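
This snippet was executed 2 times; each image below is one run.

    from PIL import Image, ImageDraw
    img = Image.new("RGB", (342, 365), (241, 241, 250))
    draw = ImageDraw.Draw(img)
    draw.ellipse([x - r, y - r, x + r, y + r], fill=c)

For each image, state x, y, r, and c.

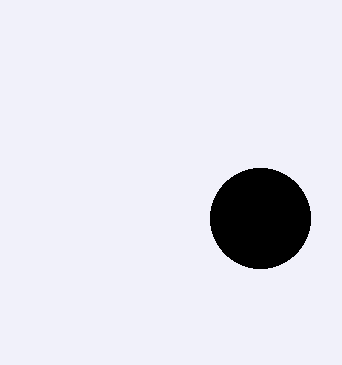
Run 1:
x = 260
y = 218
r = 50
c = 'black'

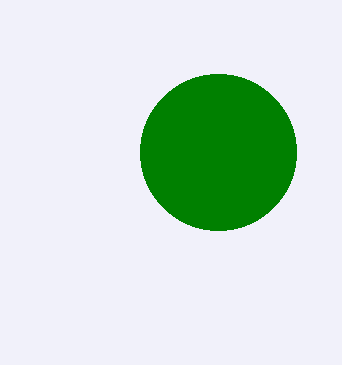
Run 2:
x = 218, y = 152, r = 78, c = 'green'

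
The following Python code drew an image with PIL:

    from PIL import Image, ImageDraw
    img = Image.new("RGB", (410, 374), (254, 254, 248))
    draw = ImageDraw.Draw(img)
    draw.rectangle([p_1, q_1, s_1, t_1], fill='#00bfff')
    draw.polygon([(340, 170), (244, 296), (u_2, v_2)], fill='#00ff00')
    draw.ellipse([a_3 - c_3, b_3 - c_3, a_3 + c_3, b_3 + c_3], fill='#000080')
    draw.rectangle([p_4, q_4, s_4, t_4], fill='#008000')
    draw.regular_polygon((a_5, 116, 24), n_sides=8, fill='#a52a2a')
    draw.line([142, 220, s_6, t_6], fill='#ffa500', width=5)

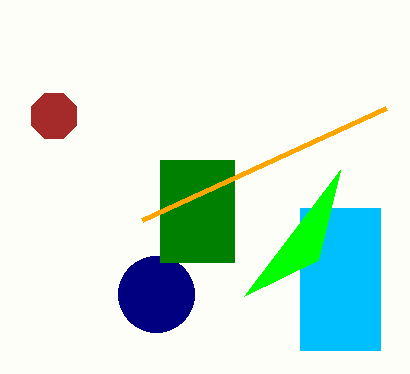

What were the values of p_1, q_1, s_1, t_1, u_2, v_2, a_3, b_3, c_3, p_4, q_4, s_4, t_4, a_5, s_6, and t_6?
p_1 = 300
q_1 = 208
s_1 = 380
t_1 = 350
u_2 = 318
v_2 = 260
a_3 = 156
b_3 = 294
c_3 = 38
p_4 = 160
q_4 = 160
s_4 = 234
t_4 = 262
a_5 = 54
s_6 = 386
t_6 = 108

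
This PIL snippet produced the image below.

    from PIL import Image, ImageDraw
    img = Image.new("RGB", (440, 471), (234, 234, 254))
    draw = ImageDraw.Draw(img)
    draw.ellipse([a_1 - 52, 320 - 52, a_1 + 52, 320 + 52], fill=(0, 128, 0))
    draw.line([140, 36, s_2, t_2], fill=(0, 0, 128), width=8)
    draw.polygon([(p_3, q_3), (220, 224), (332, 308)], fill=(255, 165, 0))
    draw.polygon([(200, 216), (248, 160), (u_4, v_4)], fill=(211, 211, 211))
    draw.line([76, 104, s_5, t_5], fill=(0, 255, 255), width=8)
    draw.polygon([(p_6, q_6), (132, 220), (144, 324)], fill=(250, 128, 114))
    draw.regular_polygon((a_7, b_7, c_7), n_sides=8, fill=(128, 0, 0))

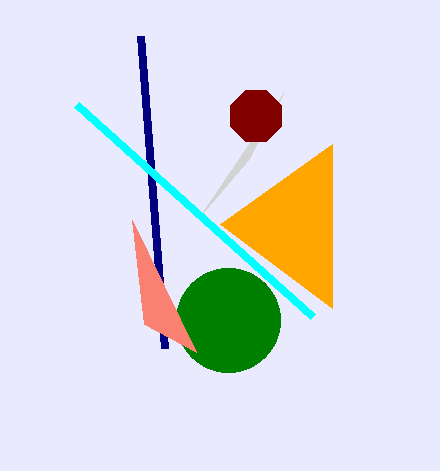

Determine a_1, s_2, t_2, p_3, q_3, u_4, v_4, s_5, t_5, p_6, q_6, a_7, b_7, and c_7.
a_1 = 228
s_2 = 164
t_2 = 348
p_3 = 332
q_3 = 144
u_4 = 284
v_4 = 92
s_5 = 312
t_5 = 316
p_6 = 196
q_6 = 352
a_7 = 256
b_7 = 116
c_7 = 28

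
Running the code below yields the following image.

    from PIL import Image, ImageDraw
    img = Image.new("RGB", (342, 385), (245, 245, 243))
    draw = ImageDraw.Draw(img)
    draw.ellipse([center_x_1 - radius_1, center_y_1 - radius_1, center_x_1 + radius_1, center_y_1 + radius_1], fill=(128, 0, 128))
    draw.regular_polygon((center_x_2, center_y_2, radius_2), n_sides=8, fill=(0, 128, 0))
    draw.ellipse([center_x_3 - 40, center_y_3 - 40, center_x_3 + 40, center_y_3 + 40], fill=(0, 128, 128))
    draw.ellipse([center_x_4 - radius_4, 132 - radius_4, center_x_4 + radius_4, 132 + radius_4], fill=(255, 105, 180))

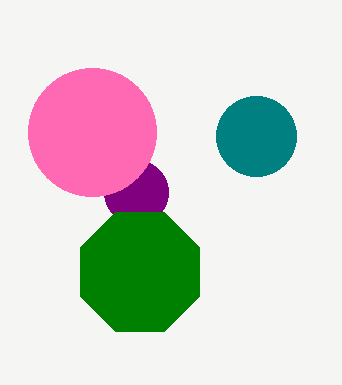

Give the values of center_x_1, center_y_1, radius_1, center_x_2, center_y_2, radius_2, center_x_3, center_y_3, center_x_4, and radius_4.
center_x_1 = 136
center_y_1 = 192
radius_1 = 32
center_x_2 = 140
center_y_2 = 272
radius_2 = 64
center_x_3 = 256
center_y_3 = 136
center_x_4 = 92
radius_4 = 64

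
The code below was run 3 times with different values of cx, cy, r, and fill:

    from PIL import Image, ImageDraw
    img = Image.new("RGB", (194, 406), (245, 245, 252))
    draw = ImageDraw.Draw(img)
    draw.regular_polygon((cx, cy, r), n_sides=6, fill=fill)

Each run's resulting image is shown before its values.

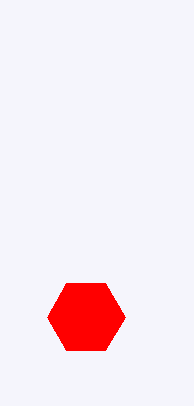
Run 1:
cx = 86
cy = 317
r = 39
fill = 'red'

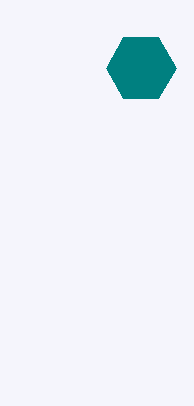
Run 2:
cx = 141, cy = 68, r = 35, fill = 'teal'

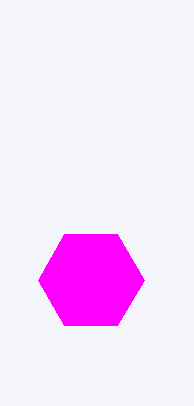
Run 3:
cx = 91; cy = 280; r = 53; fill = 'magenta'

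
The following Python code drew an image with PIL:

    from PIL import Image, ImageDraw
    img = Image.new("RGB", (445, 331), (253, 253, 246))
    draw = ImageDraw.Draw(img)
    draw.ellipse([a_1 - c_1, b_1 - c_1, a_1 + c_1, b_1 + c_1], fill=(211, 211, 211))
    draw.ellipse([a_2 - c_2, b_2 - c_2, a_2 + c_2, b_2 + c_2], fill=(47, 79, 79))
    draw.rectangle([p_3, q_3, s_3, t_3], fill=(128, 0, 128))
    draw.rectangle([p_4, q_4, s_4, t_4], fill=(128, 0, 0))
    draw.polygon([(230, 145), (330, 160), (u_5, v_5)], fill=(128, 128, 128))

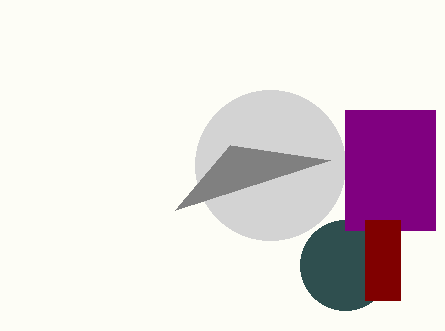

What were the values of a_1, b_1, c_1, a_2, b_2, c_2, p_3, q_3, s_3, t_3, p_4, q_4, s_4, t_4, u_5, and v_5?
a_1 = 270; b_1 = 165; c_1 = 75; a_2 = 345; b_2 = 265; c_2 = 45; p_3 = 345; q_3 = 110; s_3 = 435; t_3 = 230; p_4 = 365; q_4 = 220; s_4 = 400; t_4 = 300; u_5 = 175; v_5 = 210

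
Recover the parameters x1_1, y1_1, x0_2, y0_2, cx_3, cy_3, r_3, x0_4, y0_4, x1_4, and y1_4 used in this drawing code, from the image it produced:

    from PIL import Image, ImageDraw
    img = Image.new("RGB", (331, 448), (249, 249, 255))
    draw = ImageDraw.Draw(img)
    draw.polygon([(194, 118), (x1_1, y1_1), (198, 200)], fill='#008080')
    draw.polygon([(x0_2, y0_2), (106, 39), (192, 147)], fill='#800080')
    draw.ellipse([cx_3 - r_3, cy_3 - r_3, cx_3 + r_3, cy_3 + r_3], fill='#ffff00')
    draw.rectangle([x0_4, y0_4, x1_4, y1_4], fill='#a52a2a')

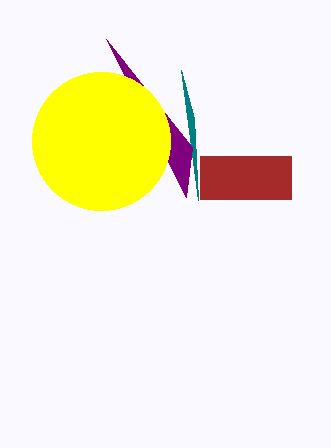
x1_1 = 181, y1_1 = 70, x0_2 = 186, y0_2 = 197, cx_3 = 101, cy_3 = 141, r_3 = 69, x0_4 = 200, y0_4 = 156, x1_4 = 291, y1_4 = 199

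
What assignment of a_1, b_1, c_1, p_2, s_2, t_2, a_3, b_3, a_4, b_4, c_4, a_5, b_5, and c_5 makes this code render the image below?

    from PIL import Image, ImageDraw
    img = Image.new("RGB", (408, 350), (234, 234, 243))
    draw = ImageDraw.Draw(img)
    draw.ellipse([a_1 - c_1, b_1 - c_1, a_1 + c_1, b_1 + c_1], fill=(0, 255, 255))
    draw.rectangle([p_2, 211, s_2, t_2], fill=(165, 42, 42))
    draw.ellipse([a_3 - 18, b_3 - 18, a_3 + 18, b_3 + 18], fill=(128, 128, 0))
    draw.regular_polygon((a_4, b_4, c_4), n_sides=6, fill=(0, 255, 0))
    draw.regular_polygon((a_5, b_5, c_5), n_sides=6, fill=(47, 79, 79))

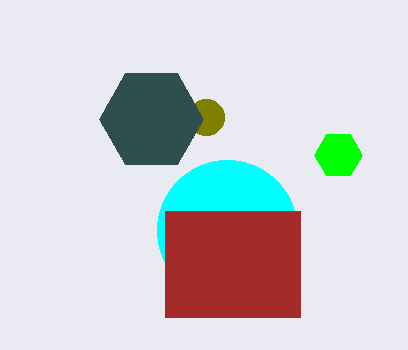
a_1 = 227
b_1 = 230
c_1 = 70
p_2 = 165
s_2 = 300
t_2 = 317
a_3 = 206
b_3 = 117
a_4 = 338
b_4 = 155
c_4 = 24
a_5 = 151
b_5 = 119
c_5 = 52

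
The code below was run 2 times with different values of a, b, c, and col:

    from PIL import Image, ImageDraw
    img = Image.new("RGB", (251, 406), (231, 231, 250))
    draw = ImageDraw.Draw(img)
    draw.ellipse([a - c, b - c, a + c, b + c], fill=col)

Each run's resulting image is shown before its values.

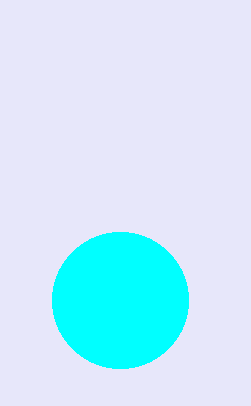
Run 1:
a = 120
b = 300
c = 68
col = 'cyan'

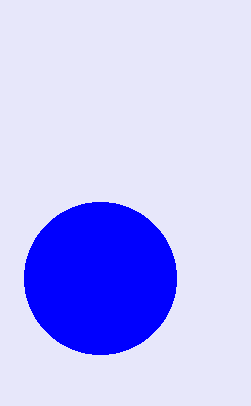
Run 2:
a = 100; b = 278; c = 76; col = 'blue'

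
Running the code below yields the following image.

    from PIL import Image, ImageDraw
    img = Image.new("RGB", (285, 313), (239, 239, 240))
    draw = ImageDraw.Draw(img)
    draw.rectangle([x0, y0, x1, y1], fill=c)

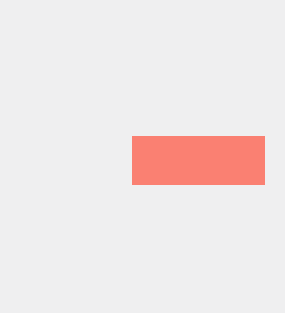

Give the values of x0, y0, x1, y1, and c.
x0 = 132, y0 = 136, x1 = 264, y1 = 184, c = 'salmon'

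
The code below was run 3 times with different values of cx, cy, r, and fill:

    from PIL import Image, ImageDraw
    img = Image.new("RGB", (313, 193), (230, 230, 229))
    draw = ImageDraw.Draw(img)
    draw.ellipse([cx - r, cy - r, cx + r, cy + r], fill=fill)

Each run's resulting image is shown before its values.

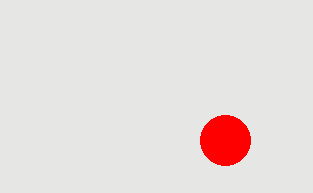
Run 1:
cx = 225; cy = 140; r = 25; fill = 'red'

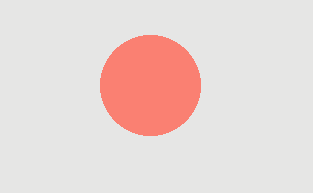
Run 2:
cx = 150; cy = 85; r = 50; fill = 'salmon'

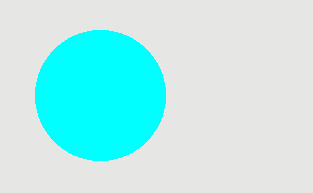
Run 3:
cx = 100
cy = 95
r = 65
fill = 'cyan'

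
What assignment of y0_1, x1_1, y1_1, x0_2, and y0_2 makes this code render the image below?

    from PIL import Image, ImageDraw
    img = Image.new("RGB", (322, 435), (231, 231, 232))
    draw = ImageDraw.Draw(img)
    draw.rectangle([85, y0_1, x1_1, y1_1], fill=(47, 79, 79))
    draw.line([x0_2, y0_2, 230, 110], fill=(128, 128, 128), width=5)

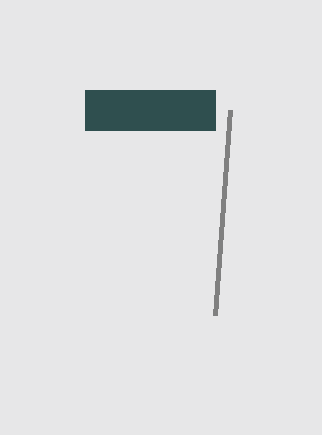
y0_1 = 90, x1_1 = 215, y1_1 = 130, x0_2 = 215, y0_2 = 315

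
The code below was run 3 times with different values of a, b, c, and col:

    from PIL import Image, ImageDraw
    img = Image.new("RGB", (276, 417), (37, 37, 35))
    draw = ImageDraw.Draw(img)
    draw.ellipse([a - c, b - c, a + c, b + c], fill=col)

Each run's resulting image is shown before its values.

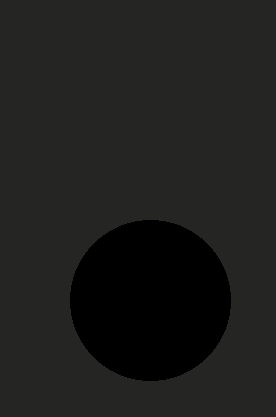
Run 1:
a = 150, b = 300, c = 80, col = 'black'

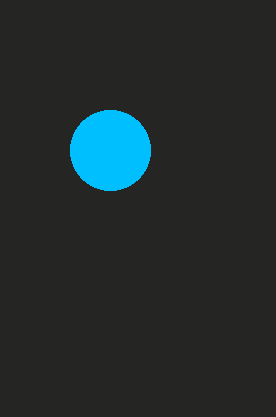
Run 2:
a = 110; b = 150; c = 40; col = 'deepskyblue'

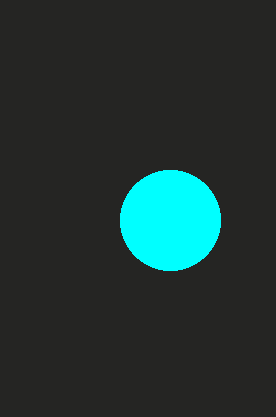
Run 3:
a = 170; b = 220; c = 50; col = 'cyan'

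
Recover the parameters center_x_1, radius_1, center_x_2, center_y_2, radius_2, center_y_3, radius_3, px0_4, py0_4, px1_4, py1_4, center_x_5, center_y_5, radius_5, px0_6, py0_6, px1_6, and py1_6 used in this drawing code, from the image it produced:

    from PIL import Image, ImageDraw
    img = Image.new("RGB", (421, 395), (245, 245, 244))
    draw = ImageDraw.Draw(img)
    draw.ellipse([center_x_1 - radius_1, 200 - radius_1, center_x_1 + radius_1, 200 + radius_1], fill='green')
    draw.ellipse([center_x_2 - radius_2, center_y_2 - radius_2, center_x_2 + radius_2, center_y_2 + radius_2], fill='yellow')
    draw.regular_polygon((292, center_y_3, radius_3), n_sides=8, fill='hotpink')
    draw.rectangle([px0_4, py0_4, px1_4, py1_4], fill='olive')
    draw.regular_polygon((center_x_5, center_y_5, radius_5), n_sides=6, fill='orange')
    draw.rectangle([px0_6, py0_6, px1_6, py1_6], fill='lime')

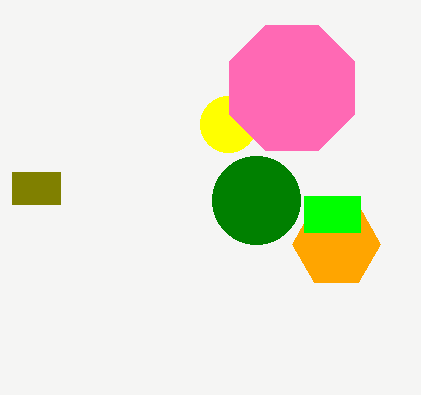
center_x_1 = 256
radius_1 = 44
center_x_2 = 228
center_y_2 = 124
radius_2 = 28
center_y_3 = 88
radius_3 = 68
px0_4 = 12
py0_4 = 172
px1_4 = 60
py1_4 = 204
center_x_5 = 336
center_y_5 = 244
radius_5 = 44
px0_6 = 304
py0_6 = 196
px1_6 = 360
py1_6 = 232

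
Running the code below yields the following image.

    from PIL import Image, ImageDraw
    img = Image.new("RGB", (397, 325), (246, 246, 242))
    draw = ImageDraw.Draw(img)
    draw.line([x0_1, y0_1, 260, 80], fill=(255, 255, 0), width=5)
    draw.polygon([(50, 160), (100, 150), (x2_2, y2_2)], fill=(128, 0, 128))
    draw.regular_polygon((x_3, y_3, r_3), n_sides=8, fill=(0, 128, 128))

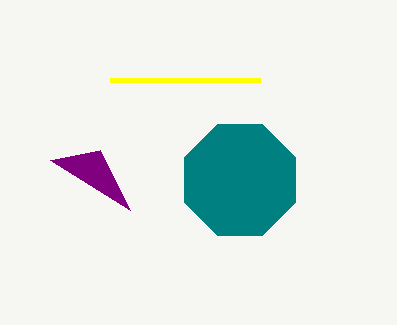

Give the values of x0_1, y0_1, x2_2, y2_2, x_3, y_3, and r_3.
x0_1 = 110
y0_1 = 80
x2_2 = 130
y2_2 = 210
x_3 = 240
y_3 = 180
r_3 = 60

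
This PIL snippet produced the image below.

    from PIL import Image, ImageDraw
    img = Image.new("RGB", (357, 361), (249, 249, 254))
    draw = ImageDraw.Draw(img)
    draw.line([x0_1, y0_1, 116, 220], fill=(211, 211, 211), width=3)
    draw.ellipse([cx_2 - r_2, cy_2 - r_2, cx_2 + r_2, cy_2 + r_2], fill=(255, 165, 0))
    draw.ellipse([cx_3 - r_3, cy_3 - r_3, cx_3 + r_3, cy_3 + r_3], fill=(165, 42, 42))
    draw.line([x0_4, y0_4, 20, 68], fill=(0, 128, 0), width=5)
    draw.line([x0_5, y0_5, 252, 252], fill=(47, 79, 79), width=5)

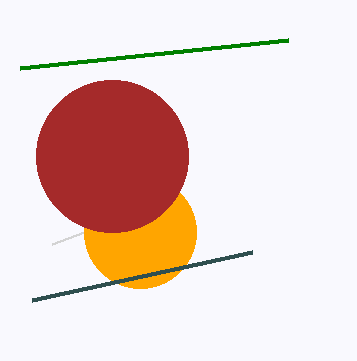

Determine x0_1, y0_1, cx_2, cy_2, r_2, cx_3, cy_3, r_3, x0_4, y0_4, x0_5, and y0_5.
x0_1 = 52
y0_1 = 244
cx_2 = 140
cy_2 = 232
r_2 = 56
cx_3 = 112
cy_3 = 156
r_3 = 76
x0_4 = 288
y0_4 = 40
x0_5 = 32
y0_5 = 300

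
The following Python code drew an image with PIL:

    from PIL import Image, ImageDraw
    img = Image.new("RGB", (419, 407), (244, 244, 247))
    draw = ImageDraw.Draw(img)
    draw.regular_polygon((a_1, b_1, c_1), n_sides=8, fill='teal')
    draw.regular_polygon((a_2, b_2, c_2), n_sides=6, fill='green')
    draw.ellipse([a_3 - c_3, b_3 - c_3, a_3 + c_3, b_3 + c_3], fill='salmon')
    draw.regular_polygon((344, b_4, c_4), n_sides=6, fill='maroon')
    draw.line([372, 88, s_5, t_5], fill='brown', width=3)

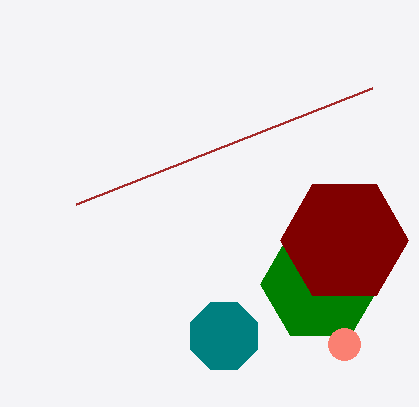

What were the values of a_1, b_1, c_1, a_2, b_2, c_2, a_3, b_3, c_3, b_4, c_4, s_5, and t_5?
a_1 = 224, b_1 = 336, c_1 = 36, a_2 = 320, b_2 = 284, c_2 = 60, a_3 = 344, b_3 = 344, c_3 = 16, b_4 = 240, c_4 = 64, s_5 = 76, t_5 = 204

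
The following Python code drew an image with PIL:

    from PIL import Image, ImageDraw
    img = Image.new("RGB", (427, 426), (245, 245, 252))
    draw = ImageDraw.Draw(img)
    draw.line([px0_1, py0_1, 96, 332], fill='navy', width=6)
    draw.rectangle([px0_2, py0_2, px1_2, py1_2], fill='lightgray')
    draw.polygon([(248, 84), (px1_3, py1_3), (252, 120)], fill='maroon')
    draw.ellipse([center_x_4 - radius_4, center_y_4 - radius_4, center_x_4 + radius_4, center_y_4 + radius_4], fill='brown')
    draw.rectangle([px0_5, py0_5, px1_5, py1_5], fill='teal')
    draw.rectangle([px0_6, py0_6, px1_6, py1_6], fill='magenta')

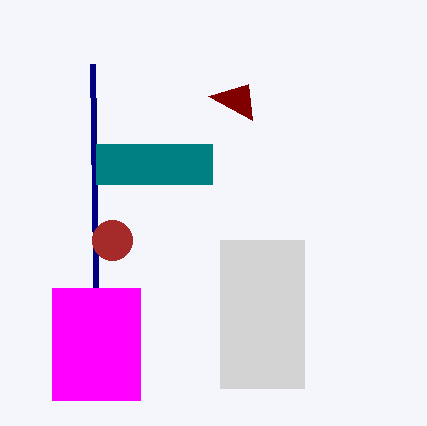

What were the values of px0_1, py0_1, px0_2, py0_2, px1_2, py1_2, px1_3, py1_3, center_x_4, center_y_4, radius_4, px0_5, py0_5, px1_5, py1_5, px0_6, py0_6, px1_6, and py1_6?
px0_1 = 92; py0_1 = 64; px0_2 = 220; py0_2 = 240; px1_2 = 304; py1_2 = 388; px1_3 = 208; py1_3 = 96; center_x_4 = 112; center_y_4 = 240; radius_4 = 20; px0_5 = 96; py0_5 = 144; px1_5 = 212; py1_5 = 184; px0_6 = 52; py0_6 = 288; px1_6 = 140; py1_6 = 400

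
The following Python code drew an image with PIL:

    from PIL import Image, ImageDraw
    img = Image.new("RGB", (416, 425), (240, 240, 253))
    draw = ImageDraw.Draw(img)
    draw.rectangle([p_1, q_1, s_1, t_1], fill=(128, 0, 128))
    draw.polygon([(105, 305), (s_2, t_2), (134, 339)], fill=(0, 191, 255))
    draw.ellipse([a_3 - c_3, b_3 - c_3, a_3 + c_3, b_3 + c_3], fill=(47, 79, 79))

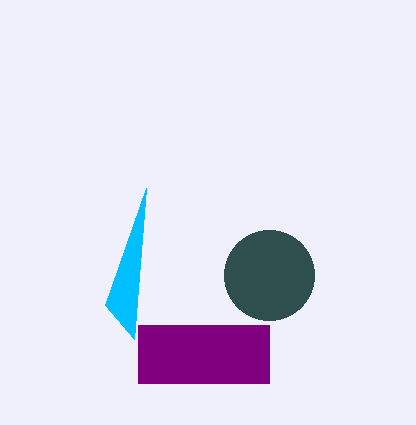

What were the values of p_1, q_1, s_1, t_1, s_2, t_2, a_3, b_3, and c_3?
p_1 = 138; q_1 = 325; s_1 = 269; t_1 = 383; s_2 = 146; t_2 = 188; a_3 = 269; b_3 = 275; c_3 = 45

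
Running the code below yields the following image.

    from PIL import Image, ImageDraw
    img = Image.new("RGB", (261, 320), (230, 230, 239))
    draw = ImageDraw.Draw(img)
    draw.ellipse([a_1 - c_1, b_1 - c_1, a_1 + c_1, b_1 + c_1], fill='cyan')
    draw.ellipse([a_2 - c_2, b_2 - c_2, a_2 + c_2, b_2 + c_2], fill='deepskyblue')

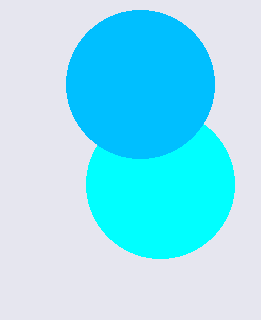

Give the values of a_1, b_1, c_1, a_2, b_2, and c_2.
a_1 = 160
b_1 = 184
c_1 = 74
a_2 = 140
b_2 = 84
c_2 = 74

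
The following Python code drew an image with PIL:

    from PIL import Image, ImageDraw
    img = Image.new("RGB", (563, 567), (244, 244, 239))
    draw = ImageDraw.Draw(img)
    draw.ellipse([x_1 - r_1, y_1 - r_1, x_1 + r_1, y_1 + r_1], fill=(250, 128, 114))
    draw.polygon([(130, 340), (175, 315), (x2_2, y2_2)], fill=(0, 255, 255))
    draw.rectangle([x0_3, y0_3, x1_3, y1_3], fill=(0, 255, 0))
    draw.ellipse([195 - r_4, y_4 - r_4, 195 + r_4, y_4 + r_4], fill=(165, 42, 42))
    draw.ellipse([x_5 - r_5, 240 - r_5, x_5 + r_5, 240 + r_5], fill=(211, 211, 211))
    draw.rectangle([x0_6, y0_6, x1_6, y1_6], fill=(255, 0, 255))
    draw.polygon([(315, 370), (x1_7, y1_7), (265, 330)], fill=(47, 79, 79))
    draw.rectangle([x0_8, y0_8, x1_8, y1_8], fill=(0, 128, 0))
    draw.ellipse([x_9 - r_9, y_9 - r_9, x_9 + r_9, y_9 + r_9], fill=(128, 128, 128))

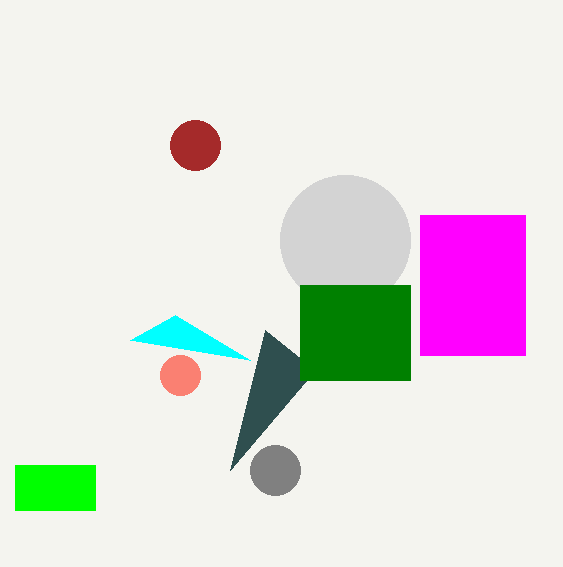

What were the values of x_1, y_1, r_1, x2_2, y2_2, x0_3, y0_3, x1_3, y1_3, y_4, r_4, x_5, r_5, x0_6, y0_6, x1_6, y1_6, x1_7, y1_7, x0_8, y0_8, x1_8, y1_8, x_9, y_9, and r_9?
x_1 = 180; y_1 = 375; r_1 = 20; x2_2 = 250; y2_2 = 360; x0_3 = 15; y0_3 = 465; x1_3 = 95; y1_3 = 510; y_4 = 145; r_4 = 25; x_5 = 345; r_5 = 65; x0_6 = 420; y0_6 = 215; x1_6 = 525; y1_6 = 355; x1_7 = 230; y1_7 = 470; x0_8 = 300; y0_8 = 285; x1_8 = 410; y1_8 = 380; x_9 = 275; y_9 = 470; r_9 = 25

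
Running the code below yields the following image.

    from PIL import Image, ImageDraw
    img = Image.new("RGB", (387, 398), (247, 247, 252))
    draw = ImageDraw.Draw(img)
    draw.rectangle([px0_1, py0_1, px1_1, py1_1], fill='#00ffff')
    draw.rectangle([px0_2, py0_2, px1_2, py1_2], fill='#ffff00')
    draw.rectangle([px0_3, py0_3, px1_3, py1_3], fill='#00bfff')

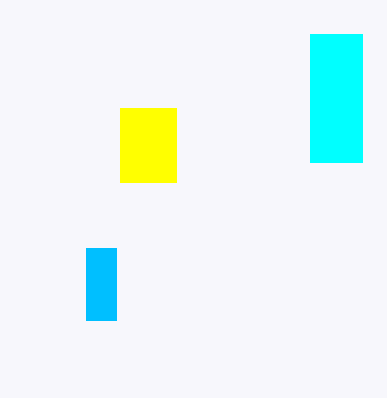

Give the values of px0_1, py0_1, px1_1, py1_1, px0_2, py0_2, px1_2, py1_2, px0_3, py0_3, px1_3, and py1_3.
px0_1 = 310
py0_1 = 34
px1_1 = 362
py1_1 = 162
px0_2 = 120
py0_2 = 108
px1_2 = 176
py1_2 = 182
px0_3 = 86
py0_3 = 248
px1_3 = 116
py1_3 = 320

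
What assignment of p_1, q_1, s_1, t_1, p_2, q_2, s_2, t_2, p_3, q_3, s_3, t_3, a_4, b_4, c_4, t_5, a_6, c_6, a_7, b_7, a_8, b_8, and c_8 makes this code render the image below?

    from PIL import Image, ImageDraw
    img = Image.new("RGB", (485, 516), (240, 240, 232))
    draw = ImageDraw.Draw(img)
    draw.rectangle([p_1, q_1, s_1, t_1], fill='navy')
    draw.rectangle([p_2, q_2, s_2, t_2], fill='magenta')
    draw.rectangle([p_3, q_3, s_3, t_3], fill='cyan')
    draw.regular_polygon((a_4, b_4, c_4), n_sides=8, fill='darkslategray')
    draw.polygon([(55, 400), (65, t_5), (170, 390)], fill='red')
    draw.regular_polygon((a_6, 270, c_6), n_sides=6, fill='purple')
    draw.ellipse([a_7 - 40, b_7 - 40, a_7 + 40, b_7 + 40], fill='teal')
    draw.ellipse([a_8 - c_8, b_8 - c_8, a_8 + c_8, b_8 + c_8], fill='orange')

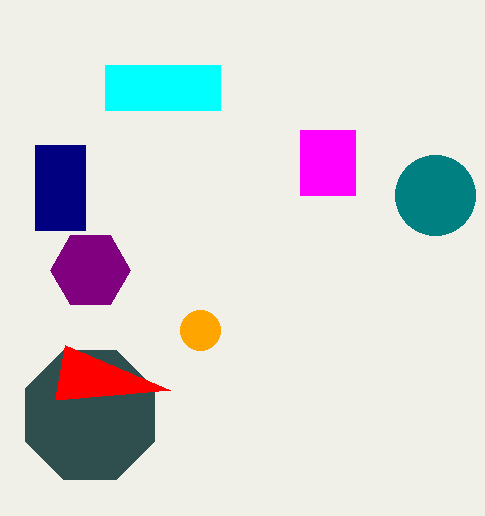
p_1 = 35; q_1 = 145; s_1 = 85; t_1 = 230; p_2 = 300; q_2 = 130; s_2 = 355; t_2 = 195; p_3 = 105; q_3 = 65; s_3 = 220; t_3 = 110; a_4 = 90; b_4 = 415; c_4 = 70; t_5 = 345; a_6 = 90; c_6 = 40; a_7 = 435; b_7 = 195; a_8 = 200; b_8 = 330; c_8 = 20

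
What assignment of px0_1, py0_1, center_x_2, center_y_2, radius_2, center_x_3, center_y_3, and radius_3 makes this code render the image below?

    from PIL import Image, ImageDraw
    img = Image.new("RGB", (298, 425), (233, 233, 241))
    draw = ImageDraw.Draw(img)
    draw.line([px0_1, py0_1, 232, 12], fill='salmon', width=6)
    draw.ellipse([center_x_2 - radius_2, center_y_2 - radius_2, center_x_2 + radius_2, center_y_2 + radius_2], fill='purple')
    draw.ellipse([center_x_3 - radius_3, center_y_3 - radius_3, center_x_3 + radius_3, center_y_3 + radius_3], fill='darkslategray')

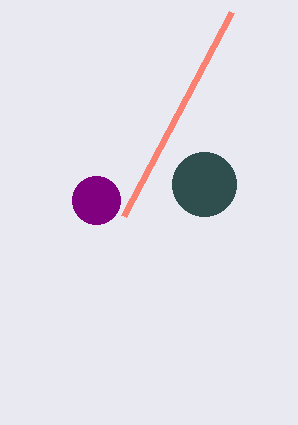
px0_1 = 124; py0_1 = 216; center_x_2 = 96; center_y_2 = 200; radius_2 = 24; center_x_3 = 204; center_y_3 = 184; radius_3 = 32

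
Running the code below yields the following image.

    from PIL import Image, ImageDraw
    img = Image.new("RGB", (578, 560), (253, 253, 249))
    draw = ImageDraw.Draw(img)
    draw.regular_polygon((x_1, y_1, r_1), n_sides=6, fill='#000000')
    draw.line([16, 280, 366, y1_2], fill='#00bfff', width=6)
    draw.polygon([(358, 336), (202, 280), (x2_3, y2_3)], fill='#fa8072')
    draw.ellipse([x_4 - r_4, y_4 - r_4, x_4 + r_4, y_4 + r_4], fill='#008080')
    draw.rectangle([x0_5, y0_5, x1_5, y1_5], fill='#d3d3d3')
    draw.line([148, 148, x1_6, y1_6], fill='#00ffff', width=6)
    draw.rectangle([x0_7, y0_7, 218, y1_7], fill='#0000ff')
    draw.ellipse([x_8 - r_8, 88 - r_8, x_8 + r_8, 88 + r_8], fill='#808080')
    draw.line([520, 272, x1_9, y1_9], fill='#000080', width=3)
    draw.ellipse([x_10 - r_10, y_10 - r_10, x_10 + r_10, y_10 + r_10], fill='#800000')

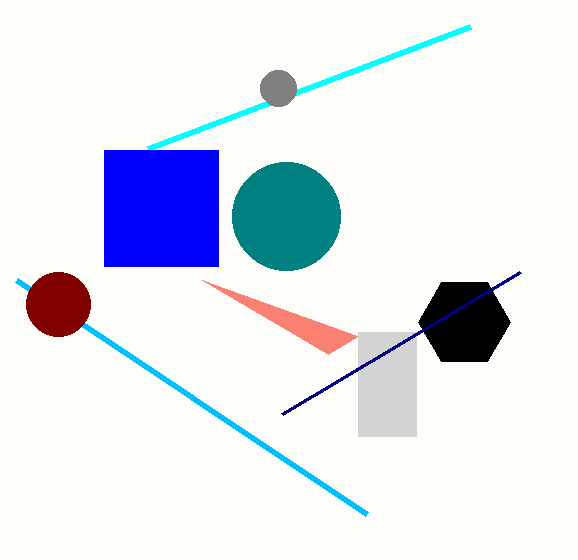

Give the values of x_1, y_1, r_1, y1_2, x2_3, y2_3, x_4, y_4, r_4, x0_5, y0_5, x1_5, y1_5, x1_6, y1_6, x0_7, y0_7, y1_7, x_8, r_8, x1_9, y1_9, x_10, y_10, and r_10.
x_1 = 464; y_1 = 322; r_1 = 46; y1_2 = 514; x2_3 = 328; y2_3 = 354; x_4 = 286; y_4 = 216; r_4 = 54; x0_5 = 358; y0_5 = 332; x1_5 = 416; y1_5 = 436; x1_6 = 470; y1_6 = 26; x0_7 = 104; y0_7 = 150; y1_7 = 266; x_8 = 278; r_8 = 18; x1_9 = 282; y1_9 = 414; x_10 = 58; y_10 = 304; r_10 = 32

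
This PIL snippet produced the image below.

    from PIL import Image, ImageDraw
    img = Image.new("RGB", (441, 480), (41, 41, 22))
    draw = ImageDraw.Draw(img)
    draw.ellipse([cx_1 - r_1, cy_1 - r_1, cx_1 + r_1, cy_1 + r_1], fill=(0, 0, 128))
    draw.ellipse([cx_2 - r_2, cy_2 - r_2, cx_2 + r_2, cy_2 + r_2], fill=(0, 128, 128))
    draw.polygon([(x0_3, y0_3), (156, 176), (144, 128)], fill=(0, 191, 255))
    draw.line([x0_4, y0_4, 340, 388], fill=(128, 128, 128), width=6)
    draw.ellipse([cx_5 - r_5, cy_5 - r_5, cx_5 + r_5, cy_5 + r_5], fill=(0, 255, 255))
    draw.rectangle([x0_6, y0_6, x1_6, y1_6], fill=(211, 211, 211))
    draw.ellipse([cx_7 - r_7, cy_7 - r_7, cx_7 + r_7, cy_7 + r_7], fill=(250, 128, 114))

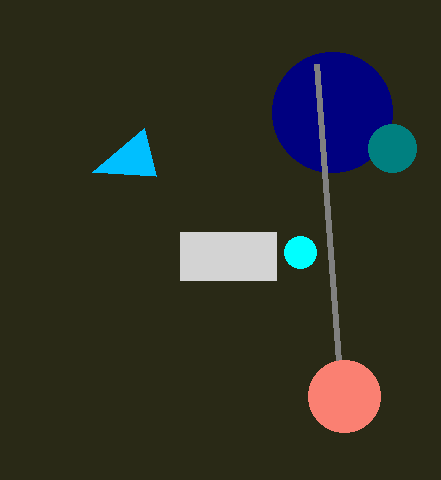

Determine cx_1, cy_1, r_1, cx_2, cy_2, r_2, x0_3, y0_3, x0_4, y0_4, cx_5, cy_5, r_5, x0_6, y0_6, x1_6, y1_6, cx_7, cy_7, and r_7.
cx_1 = 332, cy_1 = 112, r_1 = 60, cx_2 = 392, cy_2 = 148, r_2 = 24, x0_3 = 92, y0_3 = 172, x0_4 = 316, y0_4 = 64, cx_5 = 300, cy_5 = 252, r_5 = 16, x0_6 = 180, y0_6 = 232, x1_6 = 276, y1_6 = 280, cx_7 = 344, cy_7 = 396, r_7 = 36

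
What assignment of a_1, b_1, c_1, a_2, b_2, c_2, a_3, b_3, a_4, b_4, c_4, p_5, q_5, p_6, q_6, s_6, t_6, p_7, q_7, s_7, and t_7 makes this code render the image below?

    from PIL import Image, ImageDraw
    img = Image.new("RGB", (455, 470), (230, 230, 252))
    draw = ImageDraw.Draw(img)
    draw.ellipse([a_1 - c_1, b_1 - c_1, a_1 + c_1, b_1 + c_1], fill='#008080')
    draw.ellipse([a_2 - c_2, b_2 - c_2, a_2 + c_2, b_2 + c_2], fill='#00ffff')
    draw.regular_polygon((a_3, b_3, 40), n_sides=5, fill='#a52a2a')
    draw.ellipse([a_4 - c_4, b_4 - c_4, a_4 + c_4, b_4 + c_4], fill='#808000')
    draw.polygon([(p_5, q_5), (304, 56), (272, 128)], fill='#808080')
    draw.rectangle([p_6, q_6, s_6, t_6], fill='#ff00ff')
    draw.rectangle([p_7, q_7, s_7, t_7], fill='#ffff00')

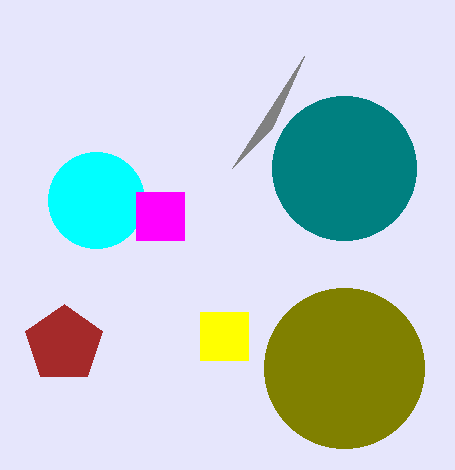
a_1 = 344; b_1 = 168; c_1 = 72; a_2 = 96; b_2 = 200; c_2 = 48; a_3 = 64; b_3 = 344; a_4 = 344; b_4 = 368; c_4 = 80; p_5 = 232; q_5 = 168; p_6 = 136; q_6 = 192; s_6 = 184; t_6 = 240; p_7 = 200; q_7 = 312; s_7 = 248; t_7 = 360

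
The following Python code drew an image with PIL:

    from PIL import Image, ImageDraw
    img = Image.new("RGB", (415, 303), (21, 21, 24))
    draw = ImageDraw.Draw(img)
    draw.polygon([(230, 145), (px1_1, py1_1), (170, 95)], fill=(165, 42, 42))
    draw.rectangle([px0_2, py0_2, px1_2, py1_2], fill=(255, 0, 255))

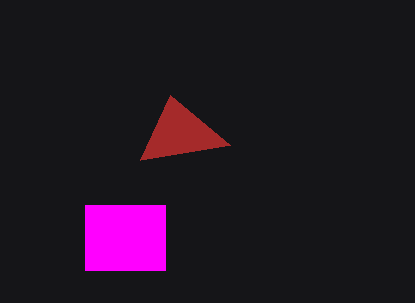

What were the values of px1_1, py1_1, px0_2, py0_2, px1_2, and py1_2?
px1_1 = 140, py1_1 = 160, px0_2 = 85, py0_2 = 205, px1_2 = 165, py1_2 = 270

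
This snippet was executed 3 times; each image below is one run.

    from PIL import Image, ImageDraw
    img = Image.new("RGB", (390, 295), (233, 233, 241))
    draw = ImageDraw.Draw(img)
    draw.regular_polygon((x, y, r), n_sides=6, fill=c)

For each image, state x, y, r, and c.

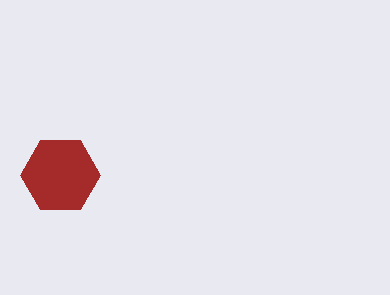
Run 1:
x = 60; y = 175; r = 40; c = 'brown'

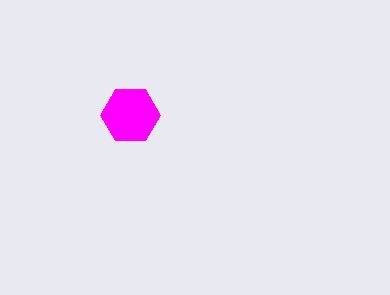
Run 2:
x = 130; y = 115; r = 30; c = 'magenta'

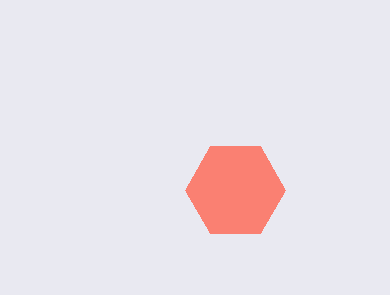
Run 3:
x = 235; y = 190; r = 50; c = 'salmon'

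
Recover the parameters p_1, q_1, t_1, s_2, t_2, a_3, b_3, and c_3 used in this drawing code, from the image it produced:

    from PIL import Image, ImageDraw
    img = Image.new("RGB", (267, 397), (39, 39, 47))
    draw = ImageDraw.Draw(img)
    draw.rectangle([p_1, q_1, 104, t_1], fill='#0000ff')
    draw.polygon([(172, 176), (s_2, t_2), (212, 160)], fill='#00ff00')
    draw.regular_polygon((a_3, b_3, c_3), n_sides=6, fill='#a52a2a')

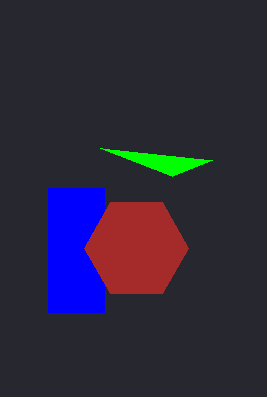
p_1 = 48
q_1 = 188
t_1 = 312
s_2 = 100
t_2 = 148
a_3 = 136
b_3 = 248
c_3 = 52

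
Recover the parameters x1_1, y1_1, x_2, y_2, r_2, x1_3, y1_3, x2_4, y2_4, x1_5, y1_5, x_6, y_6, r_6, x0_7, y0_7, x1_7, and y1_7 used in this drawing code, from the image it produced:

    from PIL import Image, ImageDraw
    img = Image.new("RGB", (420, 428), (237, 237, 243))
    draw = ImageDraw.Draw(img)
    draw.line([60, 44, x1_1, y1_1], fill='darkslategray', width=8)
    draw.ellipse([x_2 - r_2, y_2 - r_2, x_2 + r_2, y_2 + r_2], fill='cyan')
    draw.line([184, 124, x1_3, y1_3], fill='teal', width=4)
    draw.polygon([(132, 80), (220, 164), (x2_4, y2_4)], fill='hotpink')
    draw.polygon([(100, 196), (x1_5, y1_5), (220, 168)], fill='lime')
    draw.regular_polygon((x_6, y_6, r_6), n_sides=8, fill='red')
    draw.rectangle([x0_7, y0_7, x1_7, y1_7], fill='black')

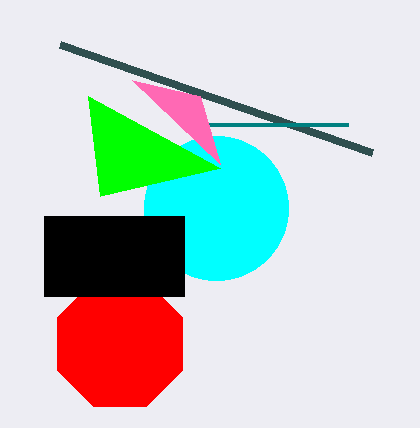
x1_1 = 372, y1_1 = 152, x_2 = 216, y_2 = 208, r_2 = 72, x1_3 = 348, y1_3 = 124, x2_4 = 200, y2_4 = 96, x1_5 = 88, y1_5 = 96, x_6 = 120, y_6 = 344, r_6 = 68, x0_7 = 44, y0_7 = 216, x1_7 = 184, y1_7 = 296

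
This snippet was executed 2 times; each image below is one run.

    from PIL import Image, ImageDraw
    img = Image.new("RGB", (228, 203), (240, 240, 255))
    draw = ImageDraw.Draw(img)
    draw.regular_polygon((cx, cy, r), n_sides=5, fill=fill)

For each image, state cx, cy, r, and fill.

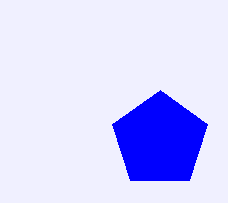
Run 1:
cx = 160; cy = 140; r = 50; fill = 'blue'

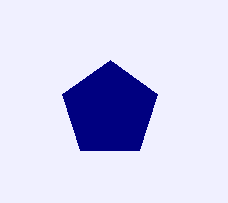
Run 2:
cx = 110
cy = 110
r = 50
fill = 'navy'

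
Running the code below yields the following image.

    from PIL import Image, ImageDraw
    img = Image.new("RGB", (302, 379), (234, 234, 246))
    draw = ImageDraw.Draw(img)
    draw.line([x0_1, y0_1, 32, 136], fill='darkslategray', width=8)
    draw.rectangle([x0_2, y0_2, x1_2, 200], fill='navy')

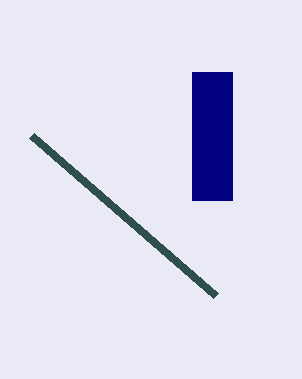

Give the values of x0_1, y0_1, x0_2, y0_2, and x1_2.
x0_1 = 216, y0_1 = 296, x0_2 = 192, y0_2 = 72, x1_2 = 232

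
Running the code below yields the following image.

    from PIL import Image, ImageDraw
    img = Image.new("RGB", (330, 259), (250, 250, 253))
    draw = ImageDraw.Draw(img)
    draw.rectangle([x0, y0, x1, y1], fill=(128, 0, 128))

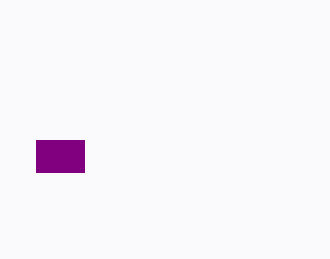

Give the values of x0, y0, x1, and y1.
x0 = 36
y0 = 140
x1 = 84
y1 = 172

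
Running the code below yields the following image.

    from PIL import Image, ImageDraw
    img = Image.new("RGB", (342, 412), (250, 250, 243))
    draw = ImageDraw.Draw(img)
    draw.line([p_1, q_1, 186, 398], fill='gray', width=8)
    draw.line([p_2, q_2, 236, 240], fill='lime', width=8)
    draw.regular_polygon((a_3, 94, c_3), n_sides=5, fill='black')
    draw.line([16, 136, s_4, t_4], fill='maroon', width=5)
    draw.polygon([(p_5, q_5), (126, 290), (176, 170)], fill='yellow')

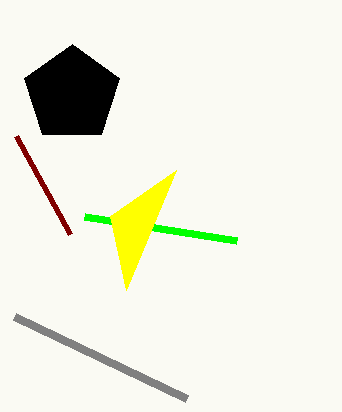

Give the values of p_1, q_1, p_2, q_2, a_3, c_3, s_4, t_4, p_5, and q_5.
p_1 = 14, q_1 = 316, p_2 = 84, q_2 = 216, a_3 = 72, c_3 = 50, s_4 = 70, t_4 = 234, p_5 = 110, q_5 = 216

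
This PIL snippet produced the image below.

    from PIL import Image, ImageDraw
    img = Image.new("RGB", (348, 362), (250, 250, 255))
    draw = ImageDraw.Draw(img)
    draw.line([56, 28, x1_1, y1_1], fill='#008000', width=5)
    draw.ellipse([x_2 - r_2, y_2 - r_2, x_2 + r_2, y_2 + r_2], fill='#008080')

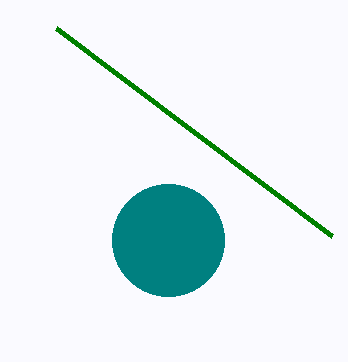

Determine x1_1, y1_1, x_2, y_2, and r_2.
x1_1 = 332
y1_1 = 236
x_2 = 168
y_2 = 240
r_2 = 56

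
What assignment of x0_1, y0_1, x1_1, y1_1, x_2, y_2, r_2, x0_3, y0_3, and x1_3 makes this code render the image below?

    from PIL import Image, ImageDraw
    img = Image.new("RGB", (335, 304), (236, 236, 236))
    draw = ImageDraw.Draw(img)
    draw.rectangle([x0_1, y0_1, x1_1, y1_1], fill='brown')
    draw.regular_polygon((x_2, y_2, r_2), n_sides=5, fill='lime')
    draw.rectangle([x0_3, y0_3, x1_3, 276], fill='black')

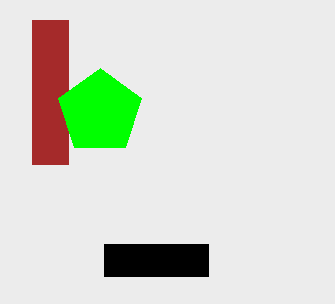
x0_1 = 32; y0_1 = 20; x1_1 = 68; y1_1 = 164; x_2 = 100; y_2 = 112; r_2 = 44; x0_3 = 104; y0_3 = 244; x1_3 = 208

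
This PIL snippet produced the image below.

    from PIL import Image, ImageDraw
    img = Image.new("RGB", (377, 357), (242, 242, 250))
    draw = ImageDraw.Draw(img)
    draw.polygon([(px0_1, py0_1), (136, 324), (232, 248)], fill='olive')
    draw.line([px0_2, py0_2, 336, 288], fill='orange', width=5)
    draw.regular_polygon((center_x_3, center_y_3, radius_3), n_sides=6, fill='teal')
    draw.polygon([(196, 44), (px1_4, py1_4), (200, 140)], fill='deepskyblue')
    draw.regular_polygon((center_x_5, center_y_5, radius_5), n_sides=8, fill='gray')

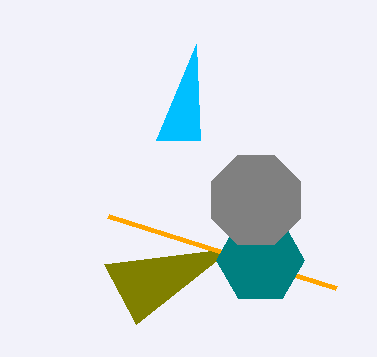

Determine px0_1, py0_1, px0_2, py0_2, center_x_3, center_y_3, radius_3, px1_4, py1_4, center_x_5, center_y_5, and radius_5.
px0_1 = 104; py0_1 = 264; px0_2 = 108; py0_2 = 216; center_x_3 = 260; center_y_3 = 260; radius_3 = 44; px1_4 = 156; py1_4 = 140; center_x_5 = 256; center_y_5 = 200; radius_5 = 48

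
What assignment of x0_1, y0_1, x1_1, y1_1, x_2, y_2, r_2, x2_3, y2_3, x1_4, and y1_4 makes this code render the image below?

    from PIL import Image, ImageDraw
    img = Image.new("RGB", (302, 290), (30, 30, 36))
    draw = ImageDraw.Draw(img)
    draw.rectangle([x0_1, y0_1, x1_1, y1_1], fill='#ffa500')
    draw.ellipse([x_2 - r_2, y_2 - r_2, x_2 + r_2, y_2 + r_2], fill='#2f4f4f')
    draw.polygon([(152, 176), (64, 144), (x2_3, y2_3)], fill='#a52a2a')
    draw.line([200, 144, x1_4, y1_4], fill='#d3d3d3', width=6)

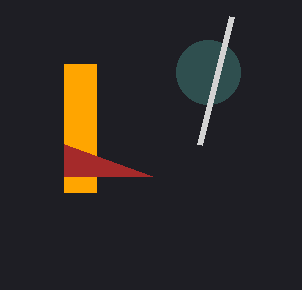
x0_1 = 64, y0_1 = 64, x1_1 = 96, y1_1 = 192, x_2 = 208, y_2 = 72, r_2 = 32, x2_3 = 64, y2_3 = 176, x1_4 = 232, y1_4 = 16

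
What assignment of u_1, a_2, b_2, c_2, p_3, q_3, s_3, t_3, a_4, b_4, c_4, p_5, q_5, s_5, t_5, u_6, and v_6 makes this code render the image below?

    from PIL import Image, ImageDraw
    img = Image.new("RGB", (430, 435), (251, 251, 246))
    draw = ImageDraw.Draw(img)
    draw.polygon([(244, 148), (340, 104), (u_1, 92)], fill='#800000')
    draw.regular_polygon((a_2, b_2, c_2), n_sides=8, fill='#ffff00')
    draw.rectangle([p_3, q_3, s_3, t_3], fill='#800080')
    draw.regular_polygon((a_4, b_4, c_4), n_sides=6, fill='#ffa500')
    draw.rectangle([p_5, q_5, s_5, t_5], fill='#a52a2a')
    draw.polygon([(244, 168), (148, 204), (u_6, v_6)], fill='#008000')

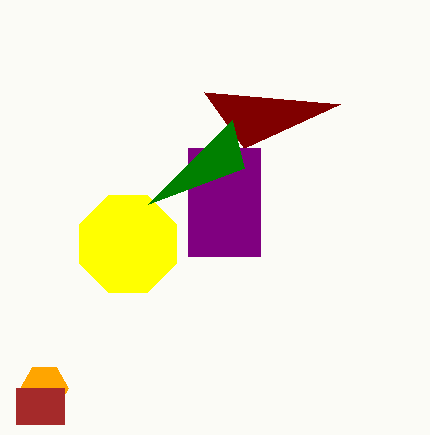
u_1 = 204, a_2 = 128, b_2 = 244, c_2 = 52, p_3 = 188, q_3 = 148, s_3 = 260, t_3 = 256, a_4 = 44, b_4 = 388, c_4 = 24, p_5 = 16, q_5 = 388, s_5 = 64, t_5 = 424, u_6 = 232, v_6 = 120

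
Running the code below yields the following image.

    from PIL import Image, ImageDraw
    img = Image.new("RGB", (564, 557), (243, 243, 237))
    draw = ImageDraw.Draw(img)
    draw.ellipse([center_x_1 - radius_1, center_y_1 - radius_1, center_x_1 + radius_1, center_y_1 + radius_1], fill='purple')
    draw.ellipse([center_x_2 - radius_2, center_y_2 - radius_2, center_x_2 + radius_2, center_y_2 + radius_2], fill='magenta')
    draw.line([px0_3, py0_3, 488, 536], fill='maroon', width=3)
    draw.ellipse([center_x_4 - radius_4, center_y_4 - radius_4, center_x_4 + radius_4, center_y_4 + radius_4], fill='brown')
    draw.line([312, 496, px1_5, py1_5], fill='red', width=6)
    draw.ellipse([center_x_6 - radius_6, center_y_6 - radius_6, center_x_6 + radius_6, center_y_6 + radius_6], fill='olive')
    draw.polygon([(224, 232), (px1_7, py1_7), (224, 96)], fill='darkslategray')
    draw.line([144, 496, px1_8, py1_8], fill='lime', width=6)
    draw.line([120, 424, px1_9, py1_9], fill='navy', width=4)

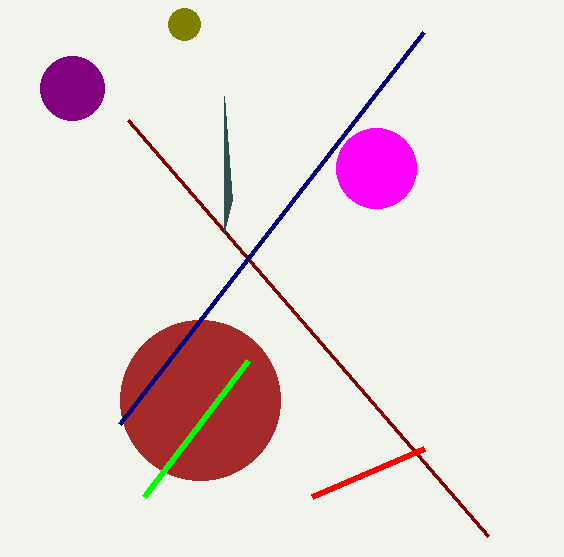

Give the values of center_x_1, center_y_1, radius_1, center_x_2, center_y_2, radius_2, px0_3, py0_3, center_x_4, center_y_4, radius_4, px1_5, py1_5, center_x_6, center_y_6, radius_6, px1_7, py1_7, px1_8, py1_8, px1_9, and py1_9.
center_x_1 = 72, center_y_1 = 88, radius_1 = 32, center_x_2 = 376, center_y_2 = 168, radius_2 = 40, px0_3 = 128, py0_3 = 120, center_x_4 = 200, center_y_4 = 400, radius_4 = 80, px1_5 = 424, py1_5 = 448, center_x_6 = 184, center_y_6 = 24, radius_6 = 16, px1_7 = 232, py1_7 = 200, px1_8 = 248, py1_8 = 360, px1_9 = 424, py1_9 = 32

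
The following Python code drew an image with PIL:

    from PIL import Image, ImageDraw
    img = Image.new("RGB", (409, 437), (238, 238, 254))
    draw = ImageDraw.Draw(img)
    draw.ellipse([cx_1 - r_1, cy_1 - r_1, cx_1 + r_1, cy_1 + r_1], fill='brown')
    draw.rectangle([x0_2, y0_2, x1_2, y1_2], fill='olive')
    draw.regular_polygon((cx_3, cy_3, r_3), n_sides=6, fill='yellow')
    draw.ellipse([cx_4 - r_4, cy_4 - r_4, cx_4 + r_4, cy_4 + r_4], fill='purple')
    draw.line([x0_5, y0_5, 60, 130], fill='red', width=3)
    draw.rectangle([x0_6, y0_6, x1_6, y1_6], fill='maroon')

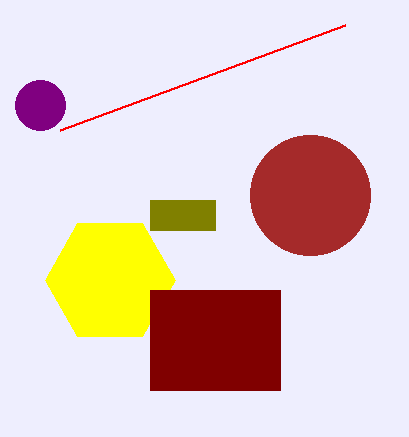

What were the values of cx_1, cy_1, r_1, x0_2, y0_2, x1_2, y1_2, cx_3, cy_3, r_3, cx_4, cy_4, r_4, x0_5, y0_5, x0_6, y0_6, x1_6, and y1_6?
cx_1 = 310
cy_1 = 195
r_1 = 60
x0_2 = 150
y0_2 = 200
x1_2 = 215
y1_2 = 230
cx_3 = 110
cy_3 = 280
r_3 = 65
cx_4 = 40
cy_4 = 105
r_4 = 25
x0_5 = 345
y0_5 = 25
x0_6 = 150
y0_6 = 290
x1_6 = 280
y1_6 = 390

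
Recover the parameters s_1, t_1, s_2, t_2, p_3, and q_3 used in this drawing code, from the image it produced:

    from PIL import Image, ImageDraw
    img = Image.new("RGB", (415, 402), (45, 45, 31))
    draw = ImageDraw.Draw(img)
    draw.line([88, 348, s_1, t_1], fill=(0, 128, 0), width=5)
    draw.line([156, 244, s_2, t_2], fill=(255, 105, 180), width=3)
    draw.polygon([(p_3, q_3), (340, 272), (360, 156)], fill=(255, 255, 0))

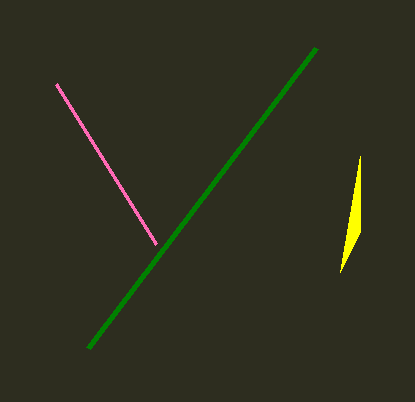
s_1 = 316, t_1 = 48, s_2 = 56, t_2 = 84, p_3 = 360, q_3 = 232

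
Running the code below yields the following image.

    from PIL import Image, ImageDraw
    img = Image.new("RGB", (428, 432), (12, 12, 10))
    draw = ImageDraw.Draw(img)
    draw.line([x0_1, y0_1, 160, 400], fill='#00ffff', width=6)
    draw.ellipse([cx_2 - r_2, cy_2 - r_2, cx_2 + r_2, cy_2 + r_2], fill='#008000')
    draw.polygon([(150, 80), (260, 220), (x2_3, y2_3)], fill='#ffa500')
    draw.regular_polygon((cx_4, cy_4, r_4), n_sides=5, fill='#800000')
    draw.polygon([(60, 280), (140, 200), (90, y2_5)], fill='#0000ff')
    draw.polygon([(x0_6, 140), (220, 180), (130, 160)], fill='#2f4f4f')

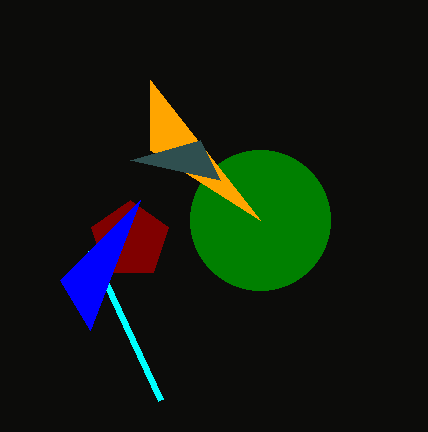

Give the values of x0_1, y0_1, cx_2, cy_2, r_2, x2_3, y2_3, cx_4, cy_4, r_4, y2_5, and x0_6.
x0_1 = 90; y0_1 = 250; cx_2 = 260; cy_2 = 220; r_2 = 70; x2_3 = 150; y2_3 = 150; cx_4 = 130; cy_4 = 240; r_4 = 40; y2_5 = 330; x0_6 = 200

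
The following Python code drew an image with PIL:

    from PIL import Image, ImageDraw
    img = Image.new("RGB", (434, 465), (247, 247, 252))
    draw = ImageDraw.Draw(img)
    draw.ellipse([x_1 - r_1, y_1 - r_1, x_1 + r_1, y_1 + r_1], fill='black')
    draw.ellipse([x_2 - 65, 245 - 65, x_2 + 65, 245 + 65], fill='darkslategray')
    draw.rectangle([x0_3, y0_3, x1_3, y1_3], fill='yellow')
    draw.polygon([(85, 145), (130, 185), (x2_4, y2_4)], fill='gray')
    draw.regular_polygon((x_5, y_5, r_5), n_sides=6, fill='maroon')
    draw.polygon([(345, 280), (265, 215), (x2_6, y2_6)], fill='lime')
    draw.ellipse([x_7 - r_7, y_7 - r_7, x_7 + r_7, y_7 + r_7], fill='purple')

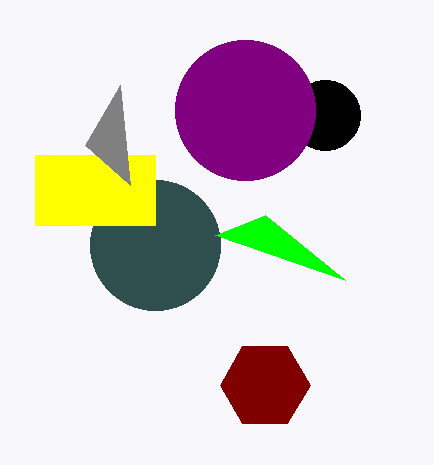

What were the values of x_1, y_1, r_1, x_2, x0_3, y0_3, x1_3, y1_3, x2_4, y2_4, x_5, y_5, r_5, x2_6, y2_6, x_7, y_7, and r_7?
x_1 = 325
y_1 = 115
r_1 = 35
x_2 = 155
x0_3 = 35
y0_3 = 155
x1_3 = 155
y1_3 = 225
x2_4 = 120
y2_4 = 85
x_5 = 265
y_5 = 385
r_5 = 45
x2_6 = 215
y2_6 = 235
x_7 = 245
y_7 = 110
r_7 = 70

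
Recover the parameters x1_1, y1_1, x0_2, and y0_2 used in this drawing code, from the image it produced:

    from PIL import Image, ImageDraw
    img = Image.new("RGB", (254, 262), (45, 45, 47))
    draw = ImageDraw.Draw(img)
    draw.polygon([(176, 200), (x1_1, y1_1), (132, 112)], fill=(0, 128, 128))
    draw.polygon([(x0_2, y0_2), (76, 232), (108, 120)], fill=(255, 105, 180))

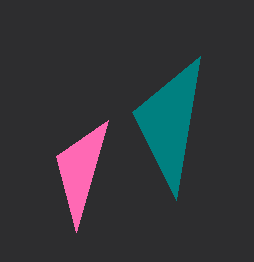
x1_1 = 200; y1_1 = 56; x0_2 = 56; y0_2 = 156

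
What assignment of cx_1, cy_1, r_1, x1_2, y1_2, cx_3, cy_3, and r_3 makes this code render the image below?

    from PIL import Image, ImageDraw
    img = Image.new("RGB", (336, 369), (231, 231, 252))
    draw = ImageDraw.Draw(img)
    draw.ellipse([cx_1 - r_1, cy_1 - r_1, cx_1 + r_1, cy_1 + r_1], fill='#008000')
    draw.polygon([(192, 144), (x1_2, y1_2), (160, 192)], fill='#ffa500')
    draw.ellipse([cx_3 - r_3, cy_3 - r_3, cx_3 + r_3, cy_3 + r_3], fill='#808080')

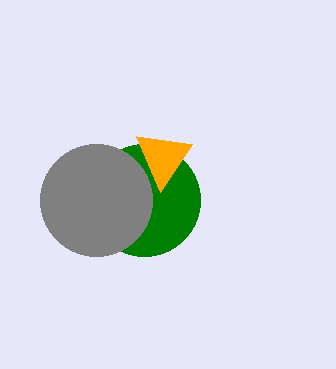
cx_1 = 144
cy_1 = 200
r_1 = 56
x1_2 = 136
y1_2 = 136
cx_3 = 96
cy_3 = 200
r_3 = 56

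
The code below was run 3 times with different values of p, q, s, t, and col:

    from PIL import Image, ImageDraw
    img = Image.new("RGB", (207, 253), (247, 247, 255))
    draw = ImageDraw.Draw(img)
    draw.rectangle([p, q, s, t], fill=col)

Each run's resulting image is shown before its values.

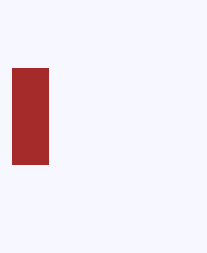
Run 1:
p = 12
q = 68
s = 48
t = 164
col = 'brown'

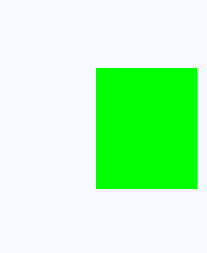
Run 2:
p = 96
q = 68
s = 196
t = 188
col = 'lime'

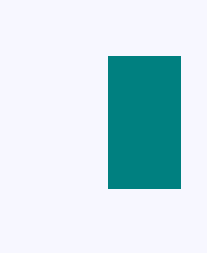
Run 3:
p = 108, q = 56, s = 180, t = 188, col = 'teal'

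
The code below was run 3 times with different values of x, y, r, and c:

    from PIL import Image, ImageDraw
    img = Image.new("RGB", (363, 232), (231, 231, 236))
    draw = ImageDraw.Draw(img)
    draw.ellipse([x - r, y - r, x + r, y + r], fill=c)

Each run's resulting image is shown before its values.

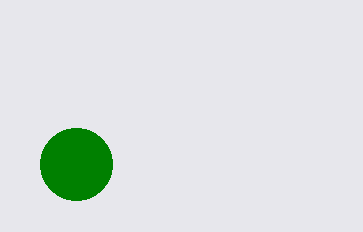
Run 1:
x = 76
y = 164
r = 36
c = 'green'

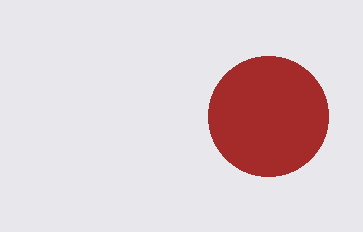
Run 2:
x = 268, y = 116, r = 60, c = 'brown'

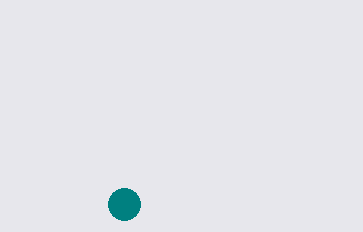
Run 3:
x = 124, y = 204, r = 16, c = 'teal'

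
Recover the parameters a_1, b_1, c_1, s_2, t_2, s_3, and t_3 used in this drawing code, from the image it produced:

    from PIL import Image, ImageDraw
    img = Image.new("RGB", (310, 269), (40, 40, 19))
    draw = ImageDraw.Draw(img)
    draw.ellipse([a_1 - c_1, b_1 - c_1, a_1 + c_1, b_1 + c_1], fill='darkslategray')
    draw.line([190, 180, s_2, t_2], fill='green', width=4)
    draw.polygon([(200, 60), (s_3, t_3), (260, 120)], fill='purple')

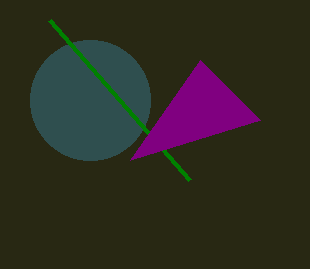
a_1 = 90; b_1 = 100; c_1 = 60; s_2 = 50; t_2 = 20; s_3 = 130; t_3 = 160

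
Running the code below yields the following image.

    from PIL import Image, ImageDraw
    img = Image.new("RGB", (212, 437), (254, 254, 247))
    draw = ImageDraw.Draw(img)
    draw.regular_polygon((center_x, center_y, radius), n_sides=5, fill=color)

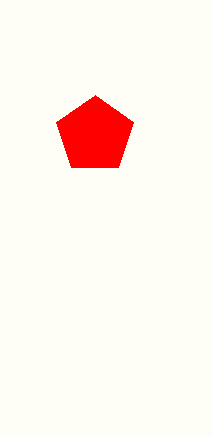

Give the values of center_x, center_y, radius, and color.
center_x = 95
center_y = 135
radius = 40
color = 'red'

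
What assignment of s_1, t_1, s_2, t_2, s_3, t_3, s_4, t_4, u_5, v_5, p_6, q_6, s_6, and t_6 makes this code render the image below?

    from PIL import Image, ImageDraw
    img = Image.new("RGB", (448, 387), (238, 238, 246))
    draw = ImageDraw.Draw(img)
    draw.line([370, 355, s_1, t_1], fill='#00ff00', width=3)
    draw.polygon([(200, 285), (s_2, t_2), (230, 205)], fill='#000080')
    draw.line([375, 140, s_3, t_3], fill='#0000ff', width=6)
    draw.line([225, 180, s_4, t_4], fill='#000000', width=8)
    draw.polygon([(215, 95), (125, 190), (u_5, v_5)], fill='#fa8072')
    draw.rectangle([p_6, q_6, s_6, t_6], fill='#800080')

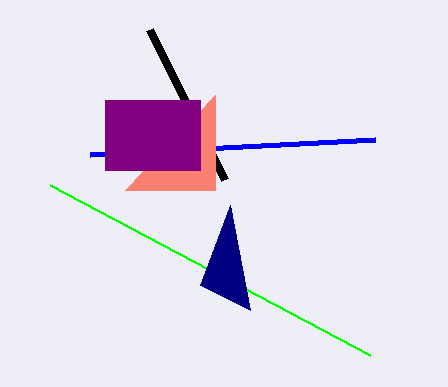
s_1 = 50; t_1 = 185; s_2 = 250; t_2 = 310; s_3 = 90; t_3 = 155; s_4 = 150; t_4 = 30; u_5 = 215; v_5 = 190; p_6 = 105; q_6 = 100; s_6 = 200; t_6 = 170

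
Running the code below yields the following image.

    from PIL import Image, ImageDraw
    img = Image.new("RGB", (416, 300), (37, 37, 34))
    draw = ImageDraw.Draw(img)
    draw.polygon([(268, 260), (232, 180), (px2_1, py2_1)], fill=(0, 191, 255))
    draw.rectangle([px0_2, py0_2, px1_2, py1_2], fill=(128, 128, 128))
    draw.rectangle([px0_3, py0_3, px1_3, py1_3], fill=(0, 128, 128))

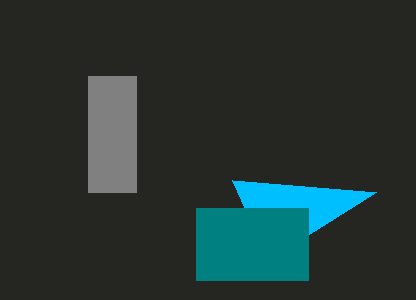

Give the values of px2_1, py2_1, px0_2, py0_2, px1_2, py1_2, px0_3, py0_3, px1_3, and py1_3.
px2_1 = 376; py2_1 = 192; px0_2 = 88; py0_2 = 76; px1_2 = 136; py1_2 = 192; px0_3 = 196; py0_3 = 208; px1_3 = 308; py1_3 = 280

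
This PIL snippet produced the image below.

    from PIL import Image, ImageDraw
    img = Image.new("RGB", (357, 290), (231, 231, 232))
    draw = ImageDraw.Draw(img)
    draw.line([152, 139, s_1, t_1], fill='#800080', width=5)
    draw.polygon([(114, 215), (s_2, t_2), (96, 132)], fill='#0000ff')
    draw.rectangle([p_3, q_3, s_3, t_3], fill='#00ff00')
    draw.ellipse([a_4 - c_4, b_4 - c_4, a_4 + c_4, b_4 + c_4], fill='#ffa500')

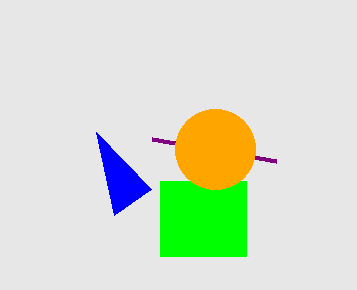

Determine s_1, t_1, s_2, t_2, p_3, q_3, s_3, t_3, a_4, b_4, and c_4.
s_1 = 276
t_1 = 161
s_2 = 151
t_2 = 189
p_3 = 160
q_3 = 181
s_3 = 246
t_3 = 256
a_4 = 215
b_4 = 149
c_4 = 40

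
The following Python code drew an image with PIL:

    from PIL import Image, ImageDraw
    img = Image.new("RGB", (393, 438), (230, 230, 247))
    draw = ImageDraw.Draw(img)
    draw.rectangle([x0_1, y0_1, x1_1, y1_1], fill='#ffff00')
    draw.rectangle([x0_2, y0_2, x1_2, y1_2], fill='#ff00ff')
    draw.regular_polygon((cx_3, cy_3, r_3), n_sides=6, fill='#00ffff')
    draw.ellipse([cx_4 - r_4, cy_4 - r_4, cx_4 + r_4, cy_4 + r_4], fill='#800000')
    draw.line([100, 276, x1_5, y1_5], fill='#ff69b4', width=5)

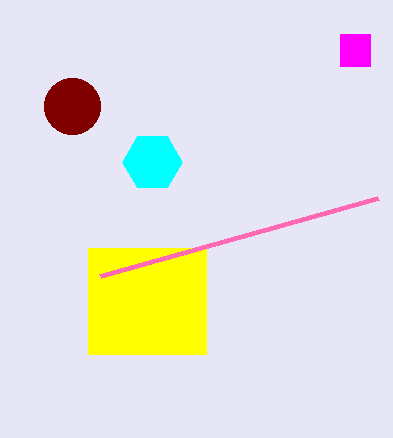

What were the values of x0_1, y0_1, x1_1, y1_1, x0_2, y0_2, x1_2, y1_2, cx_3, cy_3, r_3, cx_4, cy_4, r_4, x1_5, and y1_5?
x0_1 = 88
y0_1 = 248
x1_1 = 206
y1_1 = 354
x0_2 = 340
y0_2 = 34
x1_2 = 370
y1_2 = 66
cx_3 = 152
cy_3 = 162
r_3 = 30
cx_4 = 72
cy_4 = 106
r_4 = 28
x1_5 = 378
y1_5 = 198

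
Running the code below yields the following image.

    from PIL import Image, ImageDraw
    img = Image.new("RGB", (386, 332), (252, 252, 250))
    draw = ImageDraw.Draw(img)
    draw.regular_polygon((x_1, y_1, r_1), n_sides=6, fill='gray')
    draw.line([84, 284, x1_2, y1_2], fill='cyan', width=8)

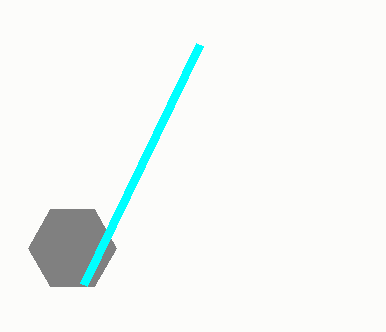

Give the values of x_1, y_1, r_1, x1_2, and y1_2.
x_1 = 72, y_1 = 248, r_1 = 44, x1_2 = 200, y1_2 = 44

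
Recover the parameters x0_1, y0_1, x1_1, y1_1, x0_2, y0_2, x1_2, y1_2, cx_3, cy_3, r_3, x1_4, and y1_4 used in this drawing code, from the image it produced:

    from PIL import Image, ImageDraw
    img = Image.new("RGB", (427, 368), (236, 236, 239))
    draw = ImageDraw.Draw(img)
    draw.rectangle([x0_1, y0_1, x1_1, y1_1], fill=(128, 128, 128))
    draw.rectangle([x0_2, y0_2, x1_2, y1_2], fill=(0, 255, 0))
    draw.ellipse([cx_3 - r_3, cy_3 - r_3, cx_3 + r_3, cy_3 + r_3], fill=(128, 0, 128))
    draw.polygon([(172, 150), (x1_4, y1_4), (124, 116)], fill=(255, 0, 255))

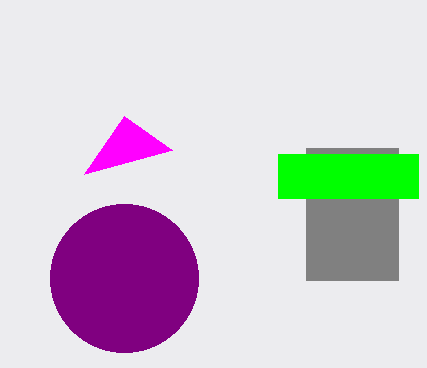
x0_1 = 306; y0_1 = 148; x1_1 = 398; y1_1 = 280; x0_2 = 278; y0_2 = 154; x1_2 = 418; y1_2 = 198; cx_3 = 124; cy_3 = 278; r_3 = 74; x1_4 = 84; y1_4 = 174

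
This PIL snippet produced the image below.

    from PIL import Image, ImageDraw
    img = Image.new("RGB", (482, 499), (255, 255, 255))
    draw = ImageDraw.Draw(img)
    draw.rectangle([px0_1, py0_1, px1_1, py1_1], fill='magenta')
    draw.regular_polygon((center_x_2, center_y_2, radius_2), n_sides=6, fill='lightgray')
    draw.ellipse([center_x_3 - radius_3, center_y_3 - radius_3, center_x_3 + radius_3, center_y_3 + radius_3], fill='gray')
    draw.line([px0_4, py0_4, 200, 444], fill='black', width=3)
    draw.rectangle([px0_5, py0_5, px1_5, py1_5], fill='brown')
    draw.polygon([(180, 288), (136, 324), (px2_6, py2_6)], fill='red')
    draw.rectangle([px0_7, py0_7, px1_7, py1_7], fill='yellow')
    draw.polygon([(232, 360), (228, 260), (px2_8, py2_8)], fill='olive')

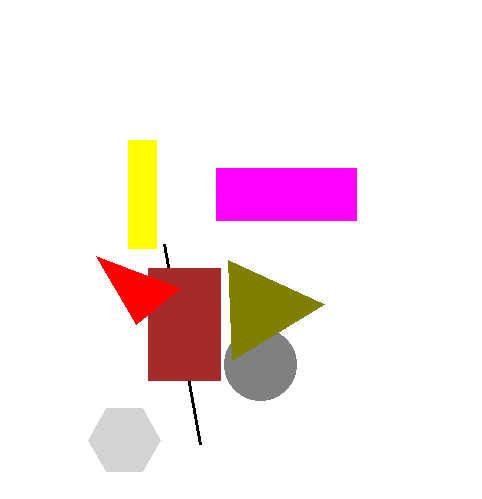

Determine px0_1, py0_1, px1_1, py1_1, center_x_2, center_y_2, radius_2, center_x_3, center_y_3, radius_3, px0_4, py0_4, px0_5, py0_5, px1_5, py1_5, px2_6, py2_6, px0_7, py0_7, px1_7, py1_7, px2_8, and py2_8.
px0_1 = 216; py0_1 = 168; px1_1 = 356; py1_1 = 220; center_x_2 = 124; center_y_2 = 440; radius_2 = 36; center_x_3 = 260; center_y_3 = 364; radius_3 = 36; px0_4 = 164; py0_4 = 244; px0_5 = 148; py0_5 = 268; px1_5 = 220; py1_5 = 380; px2_6 = 96; py2_6 = 256; px0_7 = 128; py0_7 = 140; px1_7 = 156; py1_7 = 248; px2_8 = 324; py2_8 = 304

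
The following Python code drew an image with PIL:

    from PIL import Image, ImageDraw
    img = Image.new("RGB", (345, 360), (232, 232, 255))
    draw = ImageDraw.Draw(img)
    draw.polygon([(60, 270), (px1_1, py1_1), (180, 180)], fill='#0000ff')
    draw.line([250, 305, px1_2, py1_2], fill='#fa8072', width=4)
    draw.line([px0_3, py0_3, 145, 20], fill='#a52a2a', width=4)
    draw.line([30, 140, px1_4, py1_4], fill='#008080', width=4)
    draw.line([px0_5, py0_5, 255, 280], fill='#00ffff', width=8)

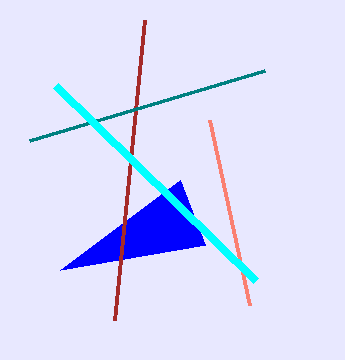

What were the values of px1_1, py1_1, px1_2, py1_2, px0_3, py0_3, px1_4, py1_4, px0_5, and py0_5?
px1_1 = 205, py1_1 = 245, px1_2 = 210, py1_2 = 120, px0_3 = 115, py0_3 = 320, px1_4 = 265, py1_4 = 70, px0_5 = 55, py0_5 = 85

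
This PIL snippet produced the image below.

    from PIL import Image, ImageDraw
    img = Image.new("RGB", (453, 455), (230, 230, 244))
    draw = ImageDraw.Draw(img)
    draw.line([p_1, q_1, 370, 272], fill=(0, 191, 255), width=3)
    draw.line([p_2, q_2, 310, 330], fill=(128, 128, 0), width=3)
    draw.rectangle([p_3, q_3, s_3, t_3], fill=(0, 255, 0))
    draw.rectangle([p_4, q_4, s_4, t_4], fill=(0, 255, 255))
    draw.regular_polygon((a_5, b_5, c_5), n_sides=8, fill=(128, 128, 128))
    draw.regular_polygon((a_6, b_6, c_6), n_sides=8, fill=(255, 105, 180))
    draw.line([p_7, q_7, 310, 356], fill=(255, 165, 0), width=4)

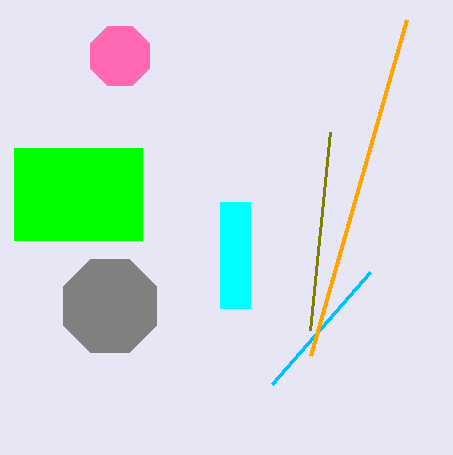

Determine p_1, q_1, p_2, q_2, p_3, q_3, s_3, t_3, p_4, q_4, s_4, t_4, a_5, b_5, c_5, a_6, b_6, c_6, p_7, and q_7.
p_1 = 272, q_1 = 384, p_2 = 330, q_2 = 132, p_3 = 14, q_3 = 148, s_3 = 142, t_3 = 240, p_4 = 220, q_4 = 202, s_4 = 250, t_4 = 308, a_5 = 110, b_5 = 306, c_5 = 50, a_6 = 120, b_6 = 56, c_6 = 32, p_7 = 406, q_7 = 20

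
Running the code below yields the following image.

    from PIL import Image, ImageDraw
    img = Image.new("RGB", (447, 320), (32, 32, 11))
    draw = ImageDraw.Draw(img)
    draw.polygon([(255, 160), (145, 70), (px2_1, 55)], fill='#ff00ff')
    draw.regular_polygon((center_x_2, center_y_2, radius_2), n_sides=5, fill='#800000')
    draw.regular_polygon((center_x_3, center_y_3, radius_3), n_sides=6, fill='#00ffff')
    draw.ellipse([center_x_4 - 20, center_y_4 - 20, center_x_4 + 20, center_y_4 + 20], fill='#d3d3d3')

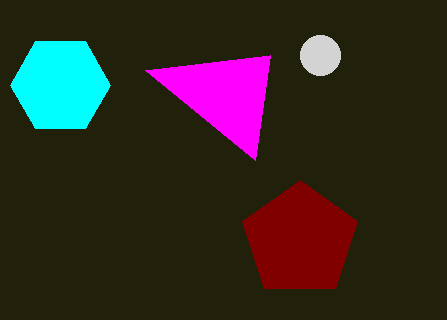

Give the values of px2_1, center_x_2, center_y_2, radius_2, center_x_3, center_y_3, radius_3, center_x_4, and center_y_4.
px2_1 = 270
center_x_2 = 300
center_y_2 = 240
radius_2 = 60
center_x_3 = 60
center_y_3 = 85
radius_3 = 50
center_x_4 = 320
center_y_4 = 55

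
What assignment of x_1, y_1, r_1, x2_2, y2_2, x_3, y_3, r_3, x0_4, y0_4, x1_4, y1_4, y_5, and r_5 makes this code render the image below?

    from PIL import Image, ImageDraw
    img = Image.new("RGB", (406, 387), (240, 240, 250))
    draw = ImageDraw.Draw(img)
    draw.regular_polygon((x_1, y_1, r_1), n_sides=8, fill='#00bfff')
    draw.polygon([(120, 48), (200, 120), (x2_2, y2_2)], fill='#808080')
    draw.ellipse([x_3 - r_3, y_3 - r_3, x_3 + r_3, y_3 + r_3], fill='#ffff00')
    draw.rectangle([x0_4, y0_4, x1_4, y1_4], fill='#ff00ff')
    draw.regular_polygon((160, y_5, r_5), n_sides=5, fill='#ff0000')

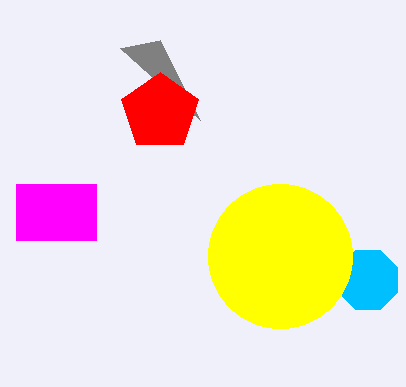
x_1 = 368; y_1 = 280; r_1 = 32; x2_2 = 160; y2_2 = 40; x_3 = 280; y_3 = 256; r_3 = 72; x0_4 = 16; y0_4 = 184; x1_4 = 96; y1_4 = 240; y_5 = 112; r_5 = 40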